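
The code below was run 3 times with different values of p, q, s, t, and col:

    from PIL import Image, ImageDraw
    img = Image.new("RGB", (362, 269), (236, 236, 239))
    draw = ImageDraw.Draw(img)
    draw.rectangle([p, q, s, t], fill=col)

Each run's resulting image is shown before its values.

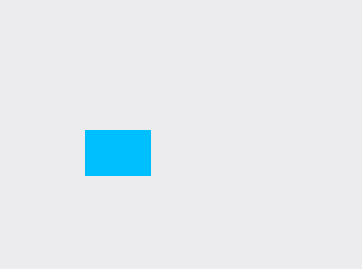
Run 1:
p = 85; q = 130; s = 150; t = 175; col = 'deepskyblue'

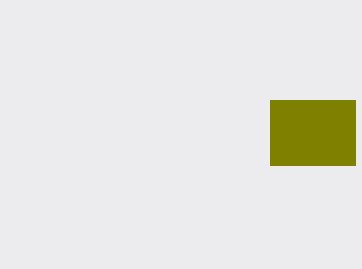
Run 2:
p = 270; q = 100; s = 355; t = 165; col = 'olive'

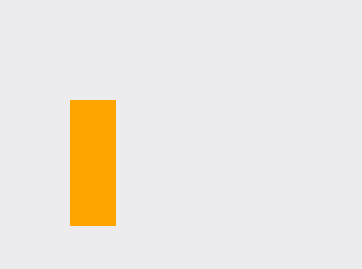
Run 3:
p = 70, q = 100, s = 115, t = 225, col = 'orange'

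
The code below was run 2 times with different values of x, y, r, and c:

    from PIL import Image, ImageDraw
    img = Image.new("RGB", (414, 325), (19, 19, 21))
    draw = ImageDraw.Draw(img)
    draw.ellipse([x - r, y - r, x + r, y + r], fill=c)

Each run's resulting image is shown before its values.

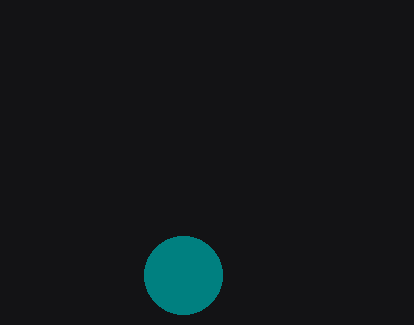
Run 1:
x = 183
y = 275
r = 39
c = 'teal'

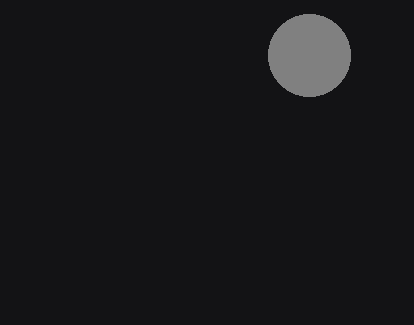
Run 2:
x = 309, y = 55, r = 41, c = 'gray'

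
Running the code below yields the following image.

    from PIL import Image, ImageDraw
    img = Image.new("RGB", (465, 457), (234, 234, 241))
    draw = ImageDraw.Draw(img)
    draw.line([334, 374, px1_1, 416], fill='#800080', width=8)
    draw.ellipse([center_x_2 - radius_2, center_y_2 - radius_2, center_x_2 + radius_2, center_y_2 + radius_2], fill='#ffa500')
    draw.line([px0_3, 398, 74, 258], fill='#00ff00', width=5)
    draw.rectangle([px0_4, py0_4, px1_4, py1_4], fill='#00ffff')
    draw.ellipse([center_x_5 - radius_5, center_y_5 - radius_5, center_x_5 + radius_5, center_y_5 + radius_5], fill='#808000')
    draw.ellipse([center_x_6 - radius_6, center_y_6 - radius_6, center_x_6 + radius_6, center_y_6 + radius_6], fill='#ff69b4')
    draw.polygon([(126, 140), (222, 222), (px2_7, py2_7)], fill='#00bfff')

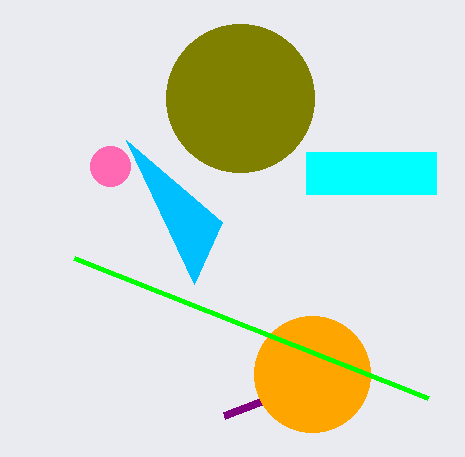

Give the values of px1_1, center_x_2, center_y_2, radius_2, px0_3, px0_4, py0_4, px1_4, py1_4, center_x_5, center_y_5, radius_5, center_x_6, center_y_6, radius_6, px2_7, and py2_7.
px1_1 = 224
center_x_2 = 312
center_y_2 = 374
radius_2 = 58
px0_3 = 428
px0_4 = 306
py0_4 = 152
px1_4 = 436
py1_4 = 194
center_x_5 = 240
center_y_5 = 98
radius_5 = 74
center_x_6 = 110
center_y_6 = 166
radius_6 = 20
px2_7 = 194
py2_7 = 284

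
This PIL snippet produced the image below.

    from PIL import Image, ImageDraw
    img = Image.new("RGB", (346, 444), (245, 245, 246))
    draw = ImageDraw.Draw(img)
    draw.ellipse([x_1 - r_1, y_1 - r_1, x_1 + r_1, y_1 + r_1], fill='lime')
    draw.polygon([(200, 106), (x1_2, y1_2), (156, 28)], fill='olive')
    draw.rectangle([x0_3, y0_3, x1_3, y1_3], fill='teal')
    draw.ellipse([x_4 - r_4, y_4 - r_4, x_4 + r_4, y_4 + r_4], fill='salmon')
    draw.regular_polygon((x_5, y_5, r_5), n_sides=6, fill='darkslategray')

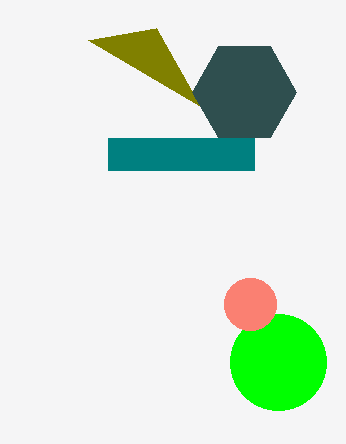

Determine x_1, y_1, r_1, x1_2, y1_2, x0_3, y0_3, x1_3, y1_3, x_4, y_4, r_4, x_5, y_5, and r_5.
x_1 = 278
y_1 = 362
r_1 = 48
x1_2 = 88
y1_2 = 40
x0_3 = 108
y0_3 = 138
x1_3 = 254
y1_3 = 170
x_4 = 250
y_4 = 304
r_4 = 26
x_5 = 244
y_5 = 92
r_5 = 52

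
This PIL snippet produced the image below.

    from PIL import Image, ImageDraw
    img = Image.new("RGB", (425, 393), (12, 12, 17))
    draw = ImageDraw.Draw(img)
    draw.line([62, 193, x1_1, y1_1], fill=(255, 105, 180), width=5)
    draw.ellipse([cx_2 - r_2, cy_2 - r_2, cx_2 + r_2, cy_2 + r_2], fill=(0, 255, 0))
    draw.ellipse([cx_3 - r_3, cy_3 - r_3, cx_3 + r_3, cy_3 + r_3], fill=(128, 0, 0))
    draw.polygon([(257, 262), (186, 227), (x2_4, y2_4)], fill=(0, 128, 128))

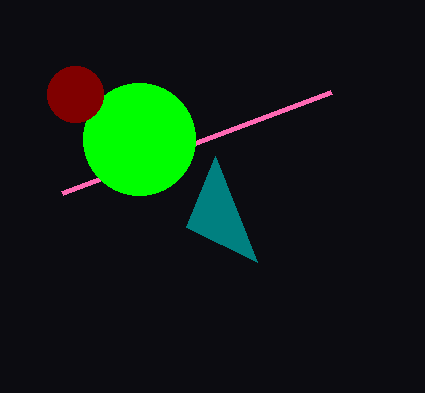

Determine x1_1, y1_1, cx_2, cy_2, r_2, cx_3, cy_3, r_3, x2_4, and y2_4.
x1_1 = 331; y1_1 = 92; cx_2 = 139; cy_2 = 139; r_2 = 56; cx_3 = 75; cy_3 = 94; r_3 = 28; x2_4 = 215; y2_4 = 156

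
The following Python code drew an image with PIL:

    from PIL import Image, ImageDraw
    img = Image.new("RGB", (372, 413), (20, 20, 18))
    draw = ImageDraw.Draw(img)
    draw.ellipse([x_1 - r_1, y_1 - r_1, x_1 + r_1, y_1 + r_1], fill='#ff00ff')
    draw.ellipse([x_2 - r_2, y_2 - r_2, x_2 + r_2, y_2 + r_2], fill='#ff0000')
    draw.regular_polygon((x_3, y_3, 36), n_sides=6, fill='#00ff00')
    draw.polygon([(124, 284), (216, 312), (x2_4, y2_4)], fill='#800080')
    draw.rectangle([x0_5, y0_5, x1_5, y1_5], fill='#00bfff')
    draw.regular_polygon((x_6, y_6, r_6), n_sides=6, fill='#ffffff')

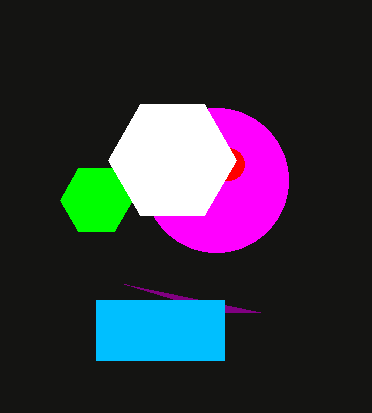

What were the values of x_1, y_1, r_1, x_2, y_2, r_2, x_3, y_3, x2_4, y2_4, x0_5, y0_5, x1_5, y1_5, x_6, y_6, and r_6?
x_1 = 216, y_1 = 180, r_1 = 72, x_2 = 228, y_2 = 164, r_2 = 16, x_3 = 96, y_3 = 200, x2_4 = 260, y2_4 = 312, x0_5 = 96, y0_5 = 300, x1_5 = 224, y1_5 = 360, x_6 = 172, y_6 = 160, r_6 = 64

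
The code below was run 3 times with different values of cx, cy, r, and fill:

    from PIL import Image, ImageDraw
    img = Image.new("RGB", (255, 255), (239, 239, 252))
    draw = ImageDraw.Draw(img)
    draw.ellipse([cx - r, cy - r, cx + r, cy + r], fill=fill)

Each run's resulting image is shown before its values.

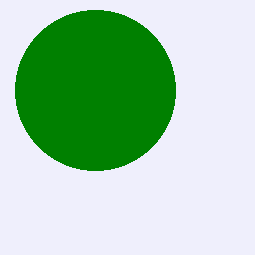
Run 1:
cx = 95; cy = 90; r = 80; fill = 'green'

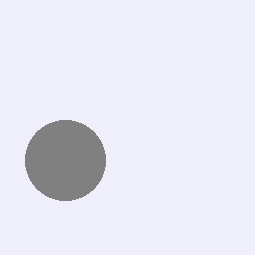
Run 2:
cx = 65, cy = 160, r = 40, fill = 'gray'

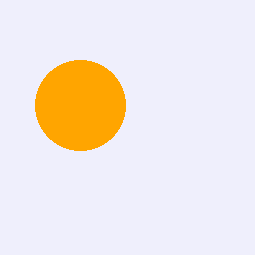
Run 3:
cx = 80
cy = 105
r = 45
fill = 'orange'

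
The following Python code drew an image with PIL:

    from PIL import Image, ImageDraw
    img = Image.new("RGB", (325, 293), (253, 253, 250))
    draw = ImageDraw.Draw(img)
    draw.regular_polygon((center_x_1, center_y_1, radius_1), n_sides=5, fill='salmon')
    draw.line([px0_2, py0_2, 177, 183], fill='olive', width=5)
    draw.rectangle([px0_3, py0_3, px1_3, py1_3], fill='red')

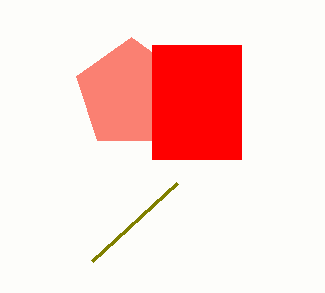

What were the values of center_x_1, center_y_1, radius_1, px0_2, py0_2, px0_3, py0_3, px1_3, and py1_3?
center_x_1 = 131, center_y_1 = 94, radius_1 = 57, px0_2 = 92, py0_2 = 261, px0_3 = 152, py0_3 = 45, px1_3 = 241, py1_3 = 159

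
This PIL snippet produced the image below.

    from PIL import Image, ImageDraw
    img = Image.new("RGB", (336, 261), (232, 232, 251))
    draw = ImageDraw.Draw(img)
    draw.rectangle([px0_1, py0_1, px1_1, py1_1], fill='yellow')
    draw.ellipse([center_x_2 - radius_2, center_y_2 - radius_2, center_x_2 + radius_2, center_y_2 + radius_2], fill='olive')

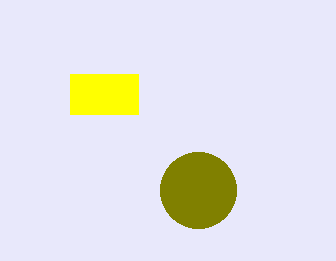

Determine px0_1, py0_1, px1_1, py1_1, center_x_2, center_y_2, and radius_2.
px0_1 = 70, py0_1 = 74, px1_1 = 138, py1_1 = 114, center_x_2 = 198, center_y_2 = 190, radius_2 = 38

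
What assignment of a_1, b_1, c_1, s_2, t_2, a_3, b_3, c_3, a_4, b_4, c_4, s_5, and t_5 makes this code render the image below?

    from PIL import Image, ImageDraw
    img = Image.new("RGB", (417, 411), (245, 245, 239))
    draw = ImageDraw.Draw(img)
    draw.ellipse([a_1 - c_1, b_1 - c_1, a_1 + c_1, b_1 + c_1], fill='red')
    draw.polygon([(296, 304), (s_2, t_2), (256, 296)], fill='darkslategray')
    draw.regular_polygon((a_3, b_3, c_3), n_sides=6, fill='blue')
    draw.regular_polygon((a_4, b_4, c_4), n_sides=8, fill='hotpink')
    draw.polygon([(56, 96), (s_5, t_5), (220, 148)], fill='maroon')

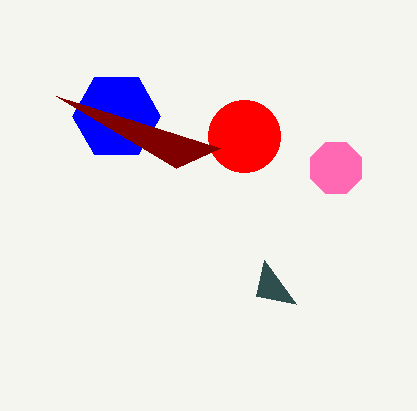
a_1 = 244
b_1 = 136
c_1 = 36
s_2 = 264
t_2 = 260
a_3 = 116
b_3 = 116
c_3 = 44
a_4 = 336
b_4 = 168
c_4 = 28
s_5 = 176
t_5 = 168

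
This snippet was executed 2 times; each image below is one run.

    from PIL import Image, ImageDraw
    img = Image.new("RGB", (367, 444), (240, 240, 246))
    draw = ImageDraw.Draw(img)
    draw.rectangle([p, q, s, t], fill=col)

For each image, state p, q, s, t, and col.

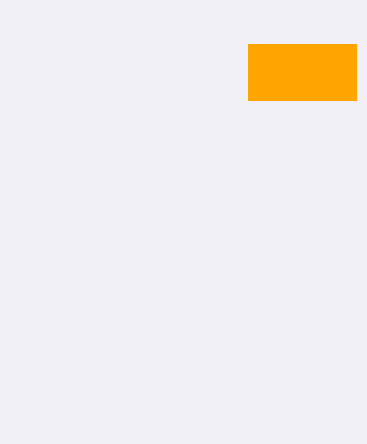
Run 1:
p = 248
q = 44
s = 356
t = 100
col = 'orange'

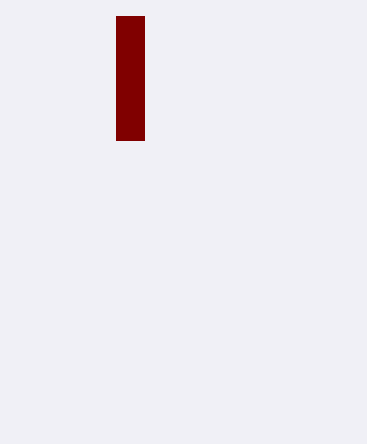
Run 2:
p = 116, q = 16, s = 144, t = 140, col = 'maroon'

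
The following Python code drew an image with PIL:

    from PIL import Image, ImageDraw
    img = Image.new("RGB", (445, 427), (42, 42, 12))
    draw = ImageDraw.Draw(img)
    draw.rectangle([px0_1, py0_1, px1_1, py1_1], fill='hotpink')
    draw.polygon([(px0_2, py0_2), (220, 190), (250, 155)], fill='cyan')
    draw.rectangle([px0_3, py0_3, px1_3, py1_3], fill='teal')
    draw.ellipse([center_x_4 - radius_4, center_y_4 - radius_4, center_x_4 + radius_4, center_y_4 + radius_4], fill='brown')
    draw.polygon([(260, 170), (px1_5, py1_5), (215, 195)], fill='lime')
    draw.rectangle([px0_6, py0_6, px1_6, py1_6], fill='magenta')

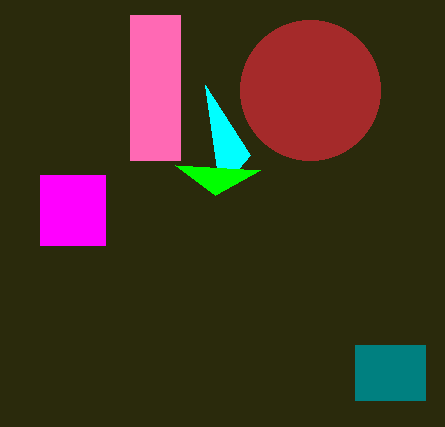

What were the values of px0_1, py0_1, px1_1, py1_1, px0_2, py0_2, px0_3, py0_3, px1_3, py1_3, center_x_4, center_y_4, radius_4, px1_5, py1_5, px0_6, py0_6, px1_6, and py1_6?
px0_1 = 130
py0_1 = 15
px1_1 = 180
py1_1 = 160
px0_2 = 205
py0_2 = 85
px0_3 = 355
py0_3 = 345
px1_3 = 425
py1_3 = 400
center_x_4 = 310
center_y_4 = 90
radius_4 = 70
px1_5 = 175
py1_5 = 165
px0_6 = 40
py0_6 = 175
px1_6 = 105
py1_6 = 245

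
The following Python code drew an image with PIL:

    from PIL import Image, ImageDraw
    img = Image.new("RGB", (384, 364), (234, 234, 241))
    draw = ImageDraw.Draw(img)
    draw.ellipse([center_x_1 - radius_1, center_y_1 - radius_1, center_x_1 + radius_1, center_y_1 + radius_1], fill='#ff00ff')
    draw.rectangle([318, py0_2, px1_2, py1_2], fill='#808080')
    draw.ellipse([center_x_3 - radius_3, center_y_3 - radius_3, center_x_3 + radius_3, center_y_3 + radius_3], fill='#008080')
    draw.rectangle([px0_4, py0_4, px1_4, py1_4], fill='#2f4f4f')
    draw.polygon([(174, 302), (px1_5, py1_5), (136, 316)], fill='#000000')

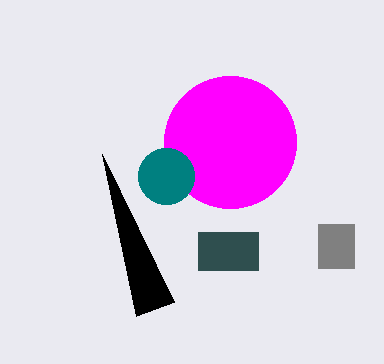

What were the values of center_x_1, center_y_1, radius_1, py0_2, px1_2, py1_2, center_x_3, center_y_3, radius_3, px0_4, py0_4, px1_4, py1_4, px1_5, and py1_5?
center_x_1 = 230
center_y_1 = 142
radius_1 = 66
py0_2 = 224
px1_2 = 354
py1_2 = 268
center_x_3 = 166
center_y_3 = 176
radius_3 = 28
px0_4 = 198
py0_4 = 232
px1_4 = 258
py1_4 = 270
px1_5 = 102
py1_5 = 154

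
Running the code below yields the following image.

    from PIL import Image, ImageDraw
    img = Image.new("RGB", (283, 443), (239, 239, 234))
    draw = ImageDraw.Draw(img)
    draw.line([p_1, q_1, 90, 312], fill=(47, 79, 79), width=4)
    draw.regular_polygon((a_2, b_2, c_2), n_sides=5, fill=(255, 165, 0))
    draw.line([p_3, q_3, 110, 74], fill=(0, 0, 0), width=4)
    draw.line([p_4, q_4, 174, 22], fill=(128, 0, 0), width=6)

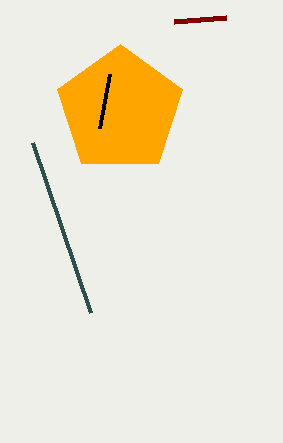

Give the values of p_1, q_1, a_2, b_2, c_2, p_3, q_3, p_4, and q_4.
p_1 = 32; q_1 = 142; a_2 = 120; b_2 = 110; c_2 = 66; p_3 = 100; q_3 = 128; p_4 = 226; q_4 = 18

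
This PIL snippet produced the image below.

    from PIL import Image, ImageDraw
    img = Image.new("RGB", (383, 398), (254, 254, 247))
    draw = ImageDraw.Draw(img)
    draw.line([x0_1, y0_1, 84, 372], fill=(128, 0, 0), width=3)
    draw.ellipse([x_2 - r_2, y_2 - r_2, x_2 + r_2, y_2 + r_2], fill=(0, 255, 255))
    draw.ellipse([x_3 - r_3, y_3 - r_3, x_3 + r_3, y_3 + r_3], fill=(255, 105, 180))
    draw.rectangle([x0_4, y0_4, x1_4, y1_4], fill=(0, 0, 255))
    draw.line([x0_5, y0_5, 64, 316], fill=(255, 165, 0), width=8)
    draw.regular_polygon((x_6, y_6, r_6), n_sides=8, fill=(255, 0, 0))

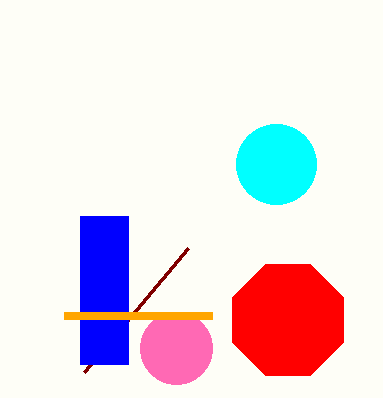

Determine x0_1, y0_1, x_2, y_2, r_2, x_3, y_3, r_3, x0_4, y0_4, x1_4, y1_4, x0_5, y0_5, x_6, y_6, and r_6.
x0_1 = 188; y0_1 = 248; x_2 = 276; y_2 = 164; r_2 = 40; x_3 = 176; y_3 = 348; r_3 = 36; x0_4 = 80; y0_4 = 216; x1_4 = 128; y1_4 = 364; x0_5 = 212; y0_5 = 316; x_6 = 288; y_6 = 320; r_6 = 60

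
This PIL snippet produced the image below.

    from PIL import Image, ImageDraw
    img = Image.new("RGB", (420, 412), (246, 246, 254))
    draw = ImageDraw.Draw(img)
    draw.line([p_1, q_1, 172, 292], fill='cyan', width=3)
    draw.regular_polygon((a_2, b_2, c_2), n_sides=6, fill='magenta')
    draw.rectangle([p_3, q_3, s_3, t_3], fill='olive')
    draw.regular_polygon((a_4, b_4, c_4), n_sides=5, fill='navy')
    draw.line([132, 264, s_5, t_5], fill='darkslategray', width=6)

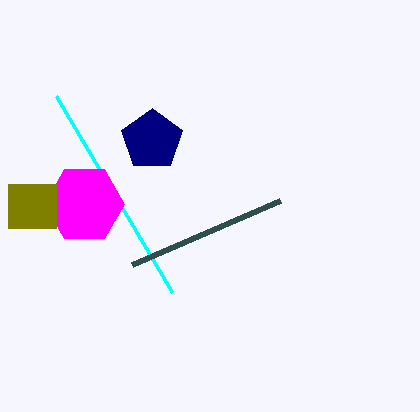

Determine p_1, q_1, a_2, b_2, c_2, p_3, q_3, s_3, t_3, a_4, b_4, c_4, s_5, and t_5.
p_1 = 56, q_1 = 96, a_2 = 84, b_2 = 204, c_2 = 40, p_3 = 8, q_3 = 184, s_3 = 56, t_3 = 228, a_4 = 152, b_4 = 140, c_4 = 32, s_5 = 280, t_5 = 200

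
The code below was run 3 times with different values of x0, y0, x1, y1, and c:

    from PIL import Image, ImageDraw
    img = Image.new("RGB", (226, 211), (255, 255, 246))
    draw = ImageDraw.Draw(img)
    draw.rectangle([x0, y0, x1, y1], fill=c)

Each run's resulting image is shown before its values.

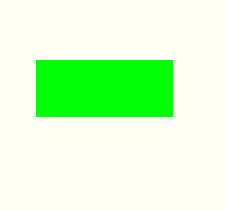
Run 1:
x0 = 36
y0 = 60
x1 = 172
y1 = 116
c = 'lime'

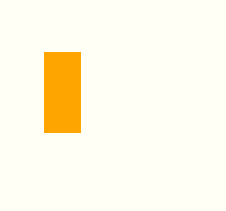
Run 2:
x0 = 44
y0 = 52
x1 = 80
y1 = 132
c = 'orange'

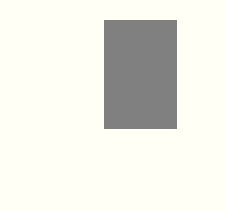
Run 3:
x0 = 104; y0 = 20; x1 = 176; y1 = 128; c = 'gray'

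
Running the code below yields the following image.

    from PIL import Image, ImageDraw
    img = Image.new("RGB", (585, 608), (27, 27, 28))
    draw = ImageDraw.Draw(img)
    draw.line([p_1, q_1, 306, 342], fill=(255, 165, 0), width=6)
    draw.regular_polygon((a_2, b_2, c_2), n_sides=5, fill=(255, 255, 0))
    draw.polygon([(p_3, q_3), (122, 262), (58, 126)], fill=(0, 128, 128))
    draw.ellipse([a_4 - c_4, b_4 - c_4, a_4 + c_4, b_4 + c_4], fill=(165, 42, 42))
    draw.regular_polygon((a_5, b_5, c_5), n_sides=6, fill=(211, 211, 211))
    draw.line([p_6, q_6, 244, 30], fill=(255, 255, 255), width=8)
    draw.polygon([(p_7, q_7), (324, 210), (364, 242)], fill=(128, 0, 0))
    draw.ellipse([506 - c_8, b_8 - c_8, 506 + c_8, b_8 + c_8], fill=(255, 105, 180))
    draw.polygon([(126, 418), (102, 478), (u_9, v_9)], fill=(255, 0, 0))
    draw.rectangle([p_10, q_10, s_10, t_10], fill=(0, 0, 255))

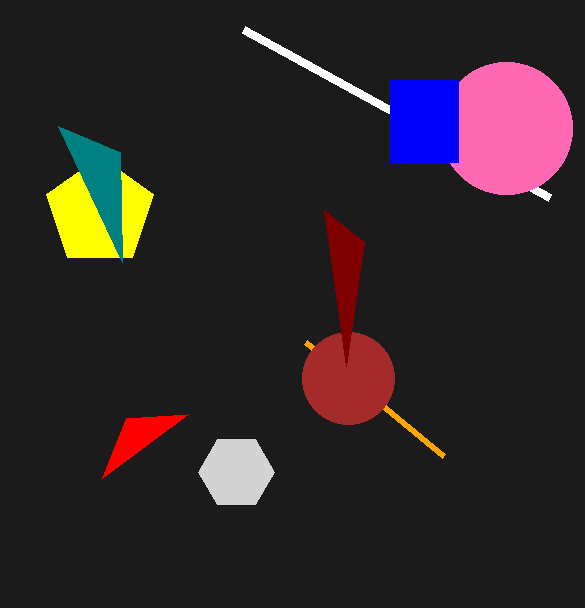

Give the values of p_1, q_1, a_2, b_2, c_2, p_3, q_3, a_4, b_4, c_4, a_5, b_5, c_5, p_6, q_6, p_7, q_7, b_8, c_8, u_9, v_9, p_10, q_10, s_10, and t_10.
p_1 = 444; q_1 = 456; a_2 = 100; b_2 = 212; c_2 = 56; p_3 = 120; q_3 = 152; a_4 = 348; b_4 = 378; c_4 = 46; a_5 = 236; b_5 = 472; c_5 = 38; p_6 = 550; q_6 = 198; p_7 = 346; q_7 = 366; b_8 = 128; c_8 = 66; u_9 = 188; v_9 = 414; p_10 = 390; q_10 = 80; s_10 = 458; t_10 = 162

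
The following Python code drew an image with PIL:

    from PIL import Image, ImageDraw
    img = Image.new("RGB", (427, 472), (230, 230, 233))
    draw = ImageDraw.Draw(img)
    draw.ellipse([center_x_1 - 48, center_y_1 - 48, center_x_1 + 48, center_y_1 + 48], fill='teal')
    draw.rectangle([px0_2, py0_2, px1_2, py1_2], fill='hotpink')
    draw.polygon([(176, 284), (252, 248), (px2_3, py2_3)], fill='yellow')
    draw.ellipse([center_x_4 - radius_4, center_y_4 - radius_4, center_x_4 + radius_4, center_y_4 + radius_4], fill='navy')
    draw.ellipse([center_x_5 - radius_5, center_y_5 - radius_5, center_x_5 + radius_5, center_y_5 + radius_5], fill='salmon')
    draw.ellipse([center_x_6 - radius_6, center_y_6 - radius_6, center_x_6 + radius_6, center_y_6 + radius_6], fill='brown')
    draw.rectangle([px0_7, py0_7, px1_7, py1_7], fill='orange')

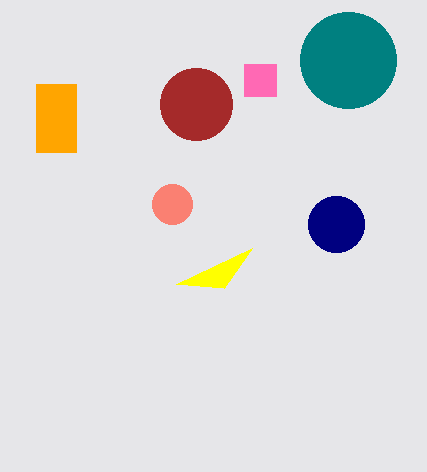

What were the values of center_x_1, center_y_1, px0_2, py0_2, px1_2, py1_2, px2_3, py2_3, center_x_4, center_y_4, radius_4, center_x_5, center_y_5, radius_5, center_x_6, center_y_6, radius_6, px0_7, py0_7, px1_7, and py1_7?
center_x_1 = 348, center_y_1 = 60, px0_2 = 244, py0_2 = 64, px1_2 = 276, py1_2 = 96, px2_3 = 224, py2_3 = 288, center_x_4 = 336, center_y_4 = 224, radius_4 = 28, center_x_5 = 172, center_y_5 = 204, radius_5 = 20, center_x_6 = 196, center_y_6 = 104, radius_6 = 36, px0_7 = 36, py0_7 = 84, px1_7 = 76, py1_7 = 152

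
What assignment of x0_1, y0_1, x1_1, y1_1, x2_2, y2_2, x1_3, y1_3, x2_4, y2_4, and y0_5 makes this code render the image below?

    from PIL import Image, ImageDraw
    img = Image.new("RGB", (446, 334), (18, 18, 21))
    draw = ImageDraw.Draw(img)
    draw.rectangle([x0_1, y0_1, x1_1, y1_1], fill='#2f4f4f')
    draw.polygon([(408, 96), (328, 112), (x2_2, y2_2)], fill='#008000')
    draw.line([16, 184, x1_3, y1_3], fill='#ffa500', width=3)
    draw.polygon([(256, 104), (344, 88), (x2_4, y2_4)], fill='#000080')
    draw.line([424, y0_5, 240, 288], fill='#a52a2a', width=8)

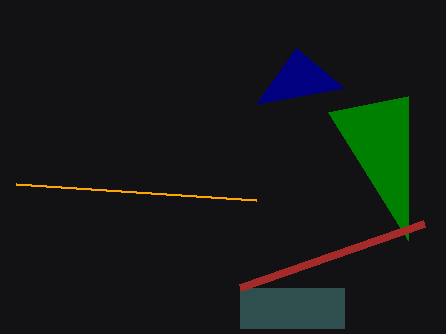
x0_1 = 240, y0_1 = 288, x1_1 = 344, y1_1 = 328, x2_2 = 408, y2_2 = 240, x1_3 = 256, y1_3 = 200, x2_4 = 296, y2_4 = 48, y0_5 = 224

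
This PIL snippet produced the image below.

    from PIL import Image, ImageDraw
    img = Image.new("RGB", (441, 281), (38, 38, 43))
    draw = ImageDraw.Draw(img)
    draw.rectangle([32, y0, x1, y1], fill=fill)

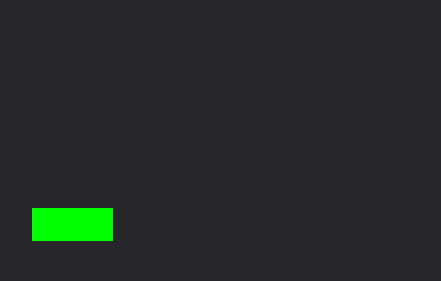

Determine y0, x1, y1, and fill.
y0 = 208; x1 = 112; y1 = 240; fill = 'lime'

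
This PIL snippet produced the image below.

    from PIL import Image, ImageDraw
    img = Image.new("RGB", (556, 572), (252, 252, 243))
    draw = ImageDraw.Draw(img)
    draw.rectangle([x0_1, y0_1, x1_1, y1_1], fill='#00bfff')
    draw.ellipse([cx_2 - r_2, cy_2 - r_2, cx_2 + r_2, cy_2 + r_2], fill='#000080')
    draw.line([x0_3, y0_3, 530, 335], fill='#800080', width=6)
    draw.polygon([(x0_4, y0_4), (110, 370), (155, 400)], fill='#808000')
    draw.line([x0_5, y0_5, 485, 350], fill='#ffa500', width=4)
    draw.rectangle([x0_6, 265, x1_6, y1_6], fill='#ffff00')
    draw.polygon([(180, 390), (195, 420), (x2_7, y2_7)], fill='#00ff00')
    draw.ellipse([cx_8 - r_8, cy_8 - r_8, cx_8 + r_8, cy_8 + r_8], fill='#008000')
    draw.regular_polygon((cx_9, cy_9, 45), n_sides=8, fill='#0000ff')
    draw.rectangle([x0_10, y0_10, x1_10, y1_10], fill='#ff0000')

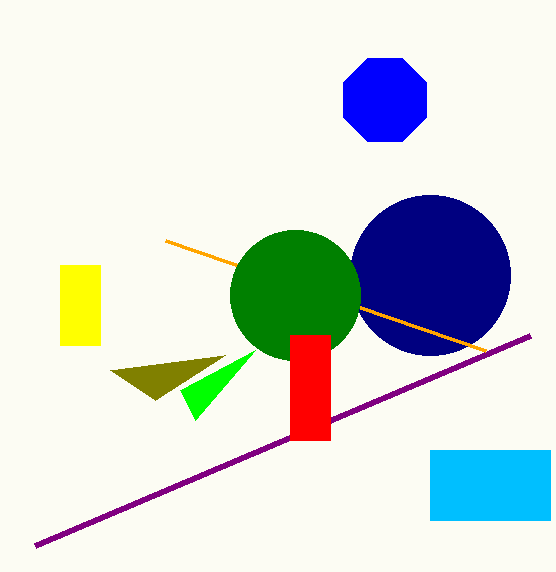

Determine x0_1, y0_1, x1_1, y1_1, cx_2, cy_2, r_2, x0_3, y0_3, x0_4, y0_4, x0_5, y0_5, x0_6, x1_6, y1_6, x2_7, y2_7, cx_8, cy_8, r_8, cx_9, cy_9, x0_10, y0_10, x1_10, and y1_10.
x0_1 = 430; y0_1 = 450; x1_1 = 550; y1_1 = 520; cx_2 = 430; cy_2 = 275; r_2 = 80; x0_3 = 35; y0_3 = 545; x0_4 = 225; y0_4 = 355; x0_5 = 165; y0_5 = 240; x0_6 = 60; x1_6 = 100; y1_6 = 345; x2_7 = 255; y2_7 = 350; cx_8 = 295; cy_8 = 295; r_8 = 65; cx_9 = 385; cy_9 = 100; x0_10 = 290; y0_10 = 335; x1_10 = 330; y1_10 = 440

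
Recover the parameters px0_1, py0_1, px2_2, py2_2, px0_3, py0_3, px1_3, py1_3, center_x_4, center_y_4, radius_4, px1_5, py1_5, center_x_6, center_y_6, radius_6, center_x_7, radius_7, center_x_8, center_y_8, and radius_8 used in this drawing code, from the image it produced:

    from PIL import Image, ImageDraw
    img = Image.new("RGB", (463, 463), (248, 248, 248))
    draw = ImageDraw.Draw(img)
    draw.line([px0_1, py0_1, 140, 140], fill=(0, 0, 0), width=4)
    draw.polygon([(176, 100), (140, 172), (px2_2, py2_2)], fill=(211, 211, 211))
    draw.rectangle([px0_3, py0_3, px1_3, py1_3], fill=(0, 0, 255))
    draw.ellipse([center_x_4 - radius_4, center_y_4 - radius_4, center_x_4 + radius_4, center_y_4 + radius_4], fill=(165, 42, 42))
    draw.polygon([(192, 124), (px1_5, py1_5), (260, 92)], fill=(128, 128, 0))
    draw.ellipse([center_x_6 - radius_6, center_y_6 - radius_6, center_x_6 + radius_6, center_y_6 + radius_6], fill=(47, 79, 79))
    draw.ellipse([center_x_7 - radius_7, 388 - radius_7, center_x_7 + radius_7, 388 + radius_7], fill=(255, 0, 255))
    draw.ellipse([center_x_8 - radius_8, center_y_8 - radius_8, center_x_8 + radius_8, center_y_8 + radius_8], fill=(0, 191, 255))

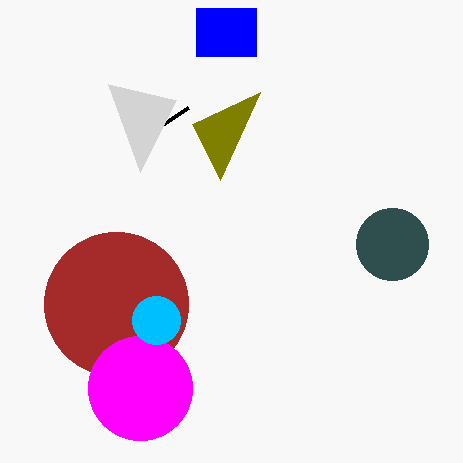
px0_1 = 188; py0_1 = 108; px2_2 = 108; py2_2 = 84; px0_3 = 196; py0_3 = 8; px1_3 = 256; py1_3 = 56; center_x_4 = 116; center_y_4 = 304; radius_4 = 72; px1_5 = 220; py1_5 = 180; center_x_6 = 392; center_y_6 = 244; radius_6 = 36; center_x_7 = 140; radius_7 = 52; center_x_8 = 156; center_y_8 = 320; radius_8 = 24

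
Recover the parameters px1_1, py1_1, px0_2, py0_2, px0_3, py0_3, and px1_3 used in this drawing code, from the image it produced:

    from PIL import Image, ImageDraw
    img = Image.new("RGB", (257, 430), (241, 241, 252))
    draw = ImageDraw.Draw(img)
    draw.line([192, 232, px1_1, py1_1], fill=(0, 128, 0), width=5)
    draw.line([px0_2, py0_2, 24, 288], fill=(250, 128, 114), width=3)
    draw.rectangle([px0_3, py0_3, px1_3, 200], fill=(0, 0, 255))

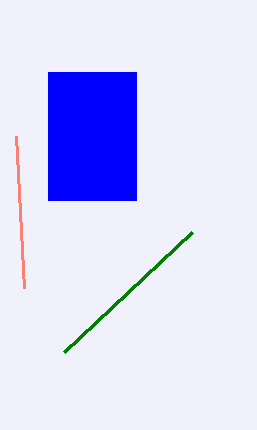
px1_1 = 64, py1_1 = 352, px0_2 = 16, py0_2 = 136, px0_3 = 48, py0_3 = 72, px1_3 = 136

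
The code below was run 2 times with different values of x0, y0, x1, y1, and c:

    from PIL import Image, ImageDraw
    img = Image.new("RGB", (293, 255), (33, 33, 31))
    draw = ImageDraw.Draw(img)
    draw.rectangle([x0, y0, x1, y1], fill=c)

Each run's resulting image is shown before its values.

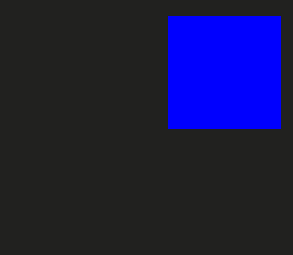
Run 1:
x0 = 168, y0 = 16, x1 = 280, y1 = 128, c = 'blue'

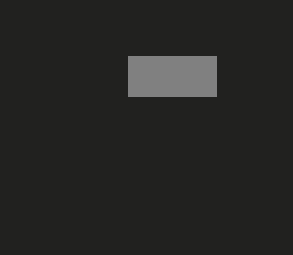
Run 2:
x0 = 128
y0 = 56
x1 = 216
y1 = 96
c = 'gray'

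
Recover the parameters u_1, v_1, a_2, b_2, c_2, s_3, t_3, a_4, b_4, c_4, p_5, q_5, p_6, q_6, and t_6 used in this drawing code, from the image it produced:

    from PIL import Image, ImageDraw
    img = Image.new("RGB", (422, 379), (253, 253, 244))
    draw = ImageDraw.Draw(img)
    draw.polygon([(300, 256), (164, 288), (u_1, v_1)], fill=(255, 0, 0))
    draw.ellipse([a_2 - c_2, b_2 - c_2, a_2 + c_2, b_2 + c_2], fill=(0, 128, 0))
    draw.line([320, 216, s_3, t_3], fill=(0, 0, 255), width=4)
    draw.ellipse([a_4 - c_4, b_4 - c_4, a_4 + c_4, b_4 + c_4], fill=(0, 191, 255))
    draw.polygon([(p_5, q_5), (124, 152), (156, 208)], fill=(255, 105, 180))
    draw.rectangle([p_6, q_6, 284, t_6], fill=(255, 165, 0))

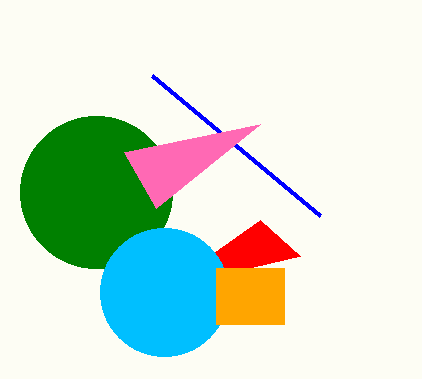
u_1 = 260
v_1 = 220
a_2 = 96
b_2 = 192
c_2 = 76
s_3 = 152
t_3 = 76
a_4 = 164
b_4 = 292
c_4 = 64
p_5 = 260
q_5 = 124
p_6 = 216
q_6 = 268
t_6 = 324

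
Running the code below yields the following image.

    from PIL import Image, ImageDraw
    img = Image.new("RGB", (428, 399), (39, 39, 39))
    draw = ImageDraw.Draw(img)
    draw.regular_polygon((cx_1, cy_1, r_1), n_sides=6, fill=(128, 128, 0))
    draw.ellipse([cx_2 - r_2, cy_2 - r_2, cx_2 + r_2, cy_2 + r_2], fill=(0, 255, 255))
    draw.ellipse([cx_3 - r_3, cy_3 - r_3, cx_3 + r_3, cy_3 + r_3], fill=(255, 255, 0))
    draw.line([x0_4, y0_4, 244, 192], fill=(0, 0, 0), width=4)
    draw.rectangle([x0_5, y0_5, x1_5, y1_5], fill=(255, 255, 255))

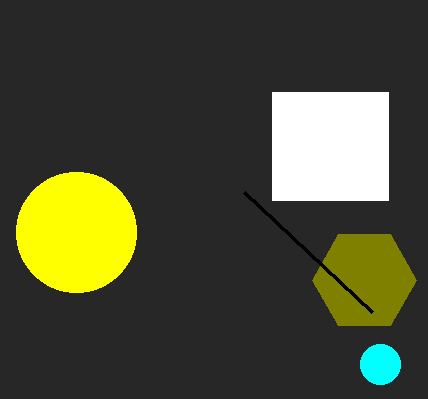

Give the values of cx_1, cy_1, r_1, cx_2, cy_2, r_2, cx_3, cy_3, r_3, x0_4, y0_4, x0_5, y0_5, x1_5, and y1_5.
cx_1 = 364
cy_1 = 280
r_1 = 52
cx_2 = 380
cy_2 = 364
r_2 = 20
cx_3 = 76
cy_3 = 232
r_3 = 60
x0_4 = 372
y0_4 = 312
x0_5 = 272
y0_5 = 92
x1_5 = 388
y1_5 = 200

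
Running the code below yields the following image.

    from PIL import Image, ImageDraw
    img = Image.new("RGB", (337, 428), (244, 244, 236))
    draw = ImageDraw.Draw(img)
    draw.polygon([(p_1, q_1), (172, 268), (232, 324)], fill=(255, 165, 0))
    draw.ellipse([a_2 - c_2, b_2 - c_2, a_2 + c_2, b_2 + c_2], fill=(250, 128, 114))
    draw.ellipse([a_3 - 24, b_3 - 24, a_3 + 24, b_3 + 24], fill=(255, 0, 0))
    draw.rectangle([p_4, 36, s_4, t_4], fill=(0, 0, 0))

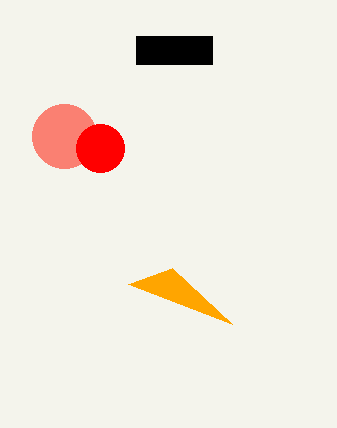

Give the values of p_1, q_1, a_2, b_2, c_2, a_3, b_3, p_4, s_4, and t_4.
p_1 = 128, q_1 = 284, a_2 = 64, b_2 = 136, c_2 = 32, a_3 = 100, b_3 = 148, p_4 = 136, s_4 = 212, t_4 = 64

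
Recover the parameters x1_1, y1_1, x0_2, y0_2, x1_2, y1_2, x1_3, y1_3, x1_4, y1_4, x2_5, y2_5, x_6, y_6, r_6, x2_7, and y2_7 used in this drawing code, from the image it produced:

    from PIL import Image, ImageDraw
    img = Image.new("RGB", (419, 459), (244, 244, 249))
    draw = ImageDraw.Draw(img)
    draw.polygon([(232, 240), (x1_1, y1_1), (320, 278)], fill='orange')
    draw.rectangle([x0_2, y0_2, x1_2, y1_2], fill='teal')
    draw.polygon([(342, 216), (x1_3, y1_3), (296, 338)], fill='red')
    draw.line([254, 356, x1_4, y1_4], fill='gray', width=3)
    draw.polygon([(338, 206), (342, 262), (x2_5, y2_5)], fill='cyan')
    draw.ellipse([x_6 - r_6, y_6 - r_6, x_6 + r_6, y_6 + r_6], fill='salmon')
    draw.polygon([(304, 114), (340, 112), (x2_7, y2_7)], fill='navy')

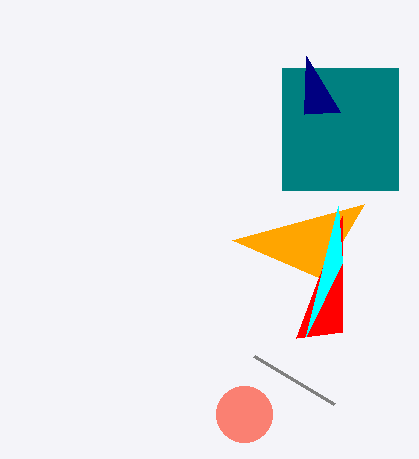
x1_1 = 364; y1_1 = 204; x0_2 = 282; y0_2 = 68; x1_2 = 398; y1_2 = 190; x1_3 = 342; y1_3 = 332; x1_4 = 334; y1_4 = 404; x2_5 = 306; y2_5 = 336; x_6 = 244; y_6 = 414; r_6 = 28; x2_7 = 306; y2_7 = 56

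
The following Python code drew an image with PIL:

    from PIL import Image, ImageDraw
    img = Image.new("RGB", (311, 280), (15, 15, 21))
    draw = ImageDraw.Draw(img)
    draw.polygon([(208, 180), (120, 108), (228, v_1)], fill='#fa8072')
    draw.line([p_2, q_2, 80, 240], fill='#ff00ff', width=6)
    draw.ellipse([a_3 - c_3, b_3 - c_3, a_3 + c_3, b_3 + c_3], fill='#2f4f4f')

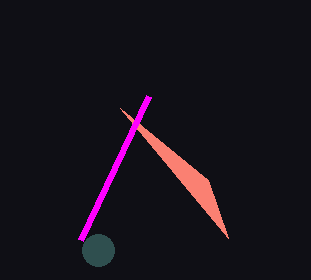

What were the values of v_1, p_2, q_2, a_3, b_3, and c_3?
v_1 = 238, p_2 = 148, q_2 = 96, a_3 = 98, b_3 = 250, c_3 = 16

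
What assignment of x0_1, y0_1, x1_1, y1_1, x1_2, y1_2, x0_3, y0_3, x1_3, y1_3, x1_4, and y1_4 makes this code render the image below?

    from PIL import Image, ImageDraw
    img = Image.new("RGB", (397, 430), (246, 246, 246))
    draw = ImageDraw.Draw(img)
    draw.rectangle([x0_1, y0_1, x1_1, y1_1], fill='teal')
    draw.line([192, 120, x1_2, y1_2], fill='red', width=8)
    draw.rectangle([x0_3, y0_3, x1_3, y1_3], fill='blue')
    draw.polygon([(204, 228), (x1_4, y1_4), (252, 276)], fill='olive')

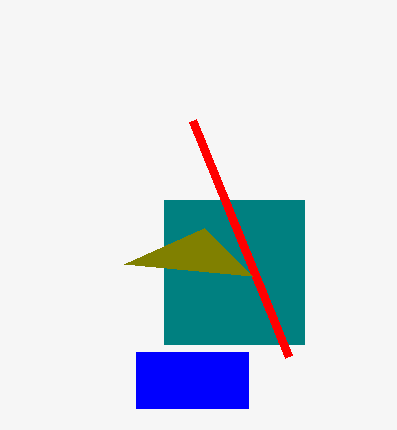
x0_1 = 164
y0_1 = 200
x1_1 = 304
y1_1 = 344
x1_2 = 288
y1_2 = 356
x0_3 = 136
y0_3 = 352
x1_3 = 248
y1_3 = 408
x1_4 = 124
y1_4 = 264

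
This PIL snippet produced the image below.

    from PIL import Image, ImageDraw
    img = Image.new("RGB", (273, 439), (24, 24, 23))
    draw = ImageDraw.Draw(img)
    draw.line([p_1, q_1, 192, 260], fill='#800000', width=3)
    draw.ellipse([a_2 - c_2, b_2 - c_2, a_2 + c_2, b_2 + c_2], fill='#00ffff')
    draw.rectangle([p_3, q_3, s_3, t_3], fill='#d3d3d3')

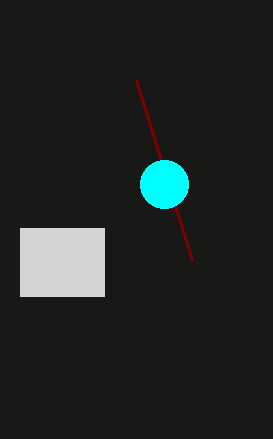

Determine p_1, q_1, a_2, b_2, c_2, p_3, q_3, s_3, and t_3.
p_1 = 136, q_1 = 80, a_2 = 164, b_2 = 184, c_2 = 24, p_3 = 20, q_3 = 228, s_3 = 104, t_3 = 296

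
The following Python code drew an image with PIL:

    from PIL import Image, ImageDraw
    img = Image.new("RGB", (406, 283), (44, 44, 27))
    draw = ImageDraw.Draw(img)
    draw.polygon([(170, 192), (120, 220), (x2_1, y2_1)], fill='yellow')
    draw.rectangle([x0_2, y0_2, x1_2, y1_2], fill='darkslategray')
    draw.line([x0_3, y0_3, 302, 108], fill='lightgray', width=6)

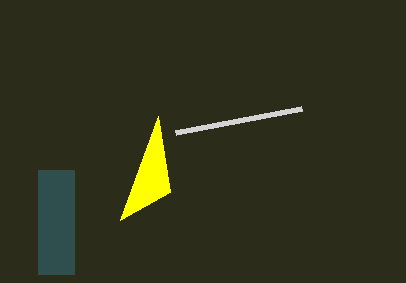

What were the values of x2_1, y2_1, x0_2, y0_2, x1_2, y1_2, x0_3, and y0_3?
x2_1 = 158
y2_1 = 116
x0_2 = 38
y0_2 = 170
x1_2 = 74
y1_2 = 274
x0_3 = 176
y0_3 = 132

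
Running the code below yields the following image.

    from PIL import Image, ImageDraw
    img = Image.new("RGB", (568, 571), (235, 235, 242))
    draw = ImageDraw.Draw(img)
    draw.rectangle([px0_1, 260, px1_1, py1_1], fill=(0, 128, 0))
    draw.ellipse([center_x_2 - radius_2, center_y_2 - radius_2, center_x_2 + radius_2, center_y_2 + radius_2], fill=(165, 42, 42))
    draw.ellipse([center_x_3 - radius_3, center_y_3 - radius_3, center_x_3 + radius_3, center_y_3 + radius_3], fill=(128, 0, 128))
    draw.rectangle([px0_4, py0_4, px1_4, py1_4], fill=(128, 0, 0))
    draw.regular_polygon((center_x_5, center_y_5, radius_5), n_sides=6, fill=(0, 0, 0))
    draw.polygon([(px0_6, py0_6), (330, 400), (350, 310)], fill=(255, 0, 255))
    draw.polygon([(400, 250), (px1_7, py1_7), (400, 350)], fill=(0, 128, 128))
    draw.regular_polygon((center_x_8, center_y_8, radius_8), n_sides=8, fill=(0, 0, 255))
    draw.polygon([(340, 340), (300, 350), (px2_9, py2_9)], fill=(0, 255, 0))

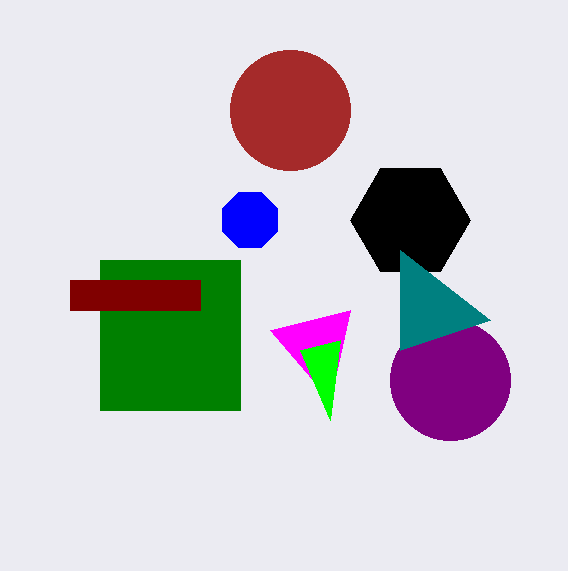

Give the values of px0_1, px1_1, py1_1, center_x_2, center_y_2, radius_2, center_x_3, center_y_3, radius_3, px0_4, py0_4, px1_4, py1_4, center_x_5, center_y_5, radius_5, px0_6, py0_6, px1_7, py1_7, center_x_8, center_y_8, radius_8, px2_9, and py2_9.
px0_1 = 100, px1_1 = 240, py1_1 = 410, center_x_2 = 290, center_y_2 = 110, radius_2 = 60, center_x_3 = 450, center_y_3 = 380, radius_3 = 60, px0_4 = 70, py0_4 = 280, px1_4 = 200, py1_4 = 310, center_x_5 = 410, center_y_5 = 220, radius_5 = 60, px0_6 = 270, py0_6 = 330, px1_7 = 490, py1_7 = 320, center_x_8 = 250, center_y_8 = 220, radius_8 = 30, px2_9 = 330, py2_9 = 420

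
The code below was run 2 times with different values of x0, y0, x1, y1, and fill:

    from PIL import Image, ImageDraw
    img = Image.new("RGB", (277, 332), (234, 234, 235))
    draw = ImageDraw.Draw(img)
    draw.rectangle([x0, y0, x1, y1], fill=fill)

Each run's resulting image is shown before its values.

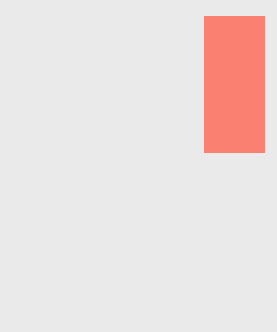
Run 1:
x0 = 204, y0 = 16, x1 = 264, y1 = 152, fill = 'salmon'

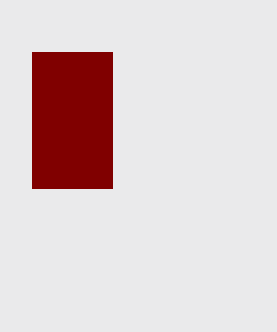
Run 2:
x0 = 32; y0 = 52; x1 = 112; y1 = 188; fill = 'maroon'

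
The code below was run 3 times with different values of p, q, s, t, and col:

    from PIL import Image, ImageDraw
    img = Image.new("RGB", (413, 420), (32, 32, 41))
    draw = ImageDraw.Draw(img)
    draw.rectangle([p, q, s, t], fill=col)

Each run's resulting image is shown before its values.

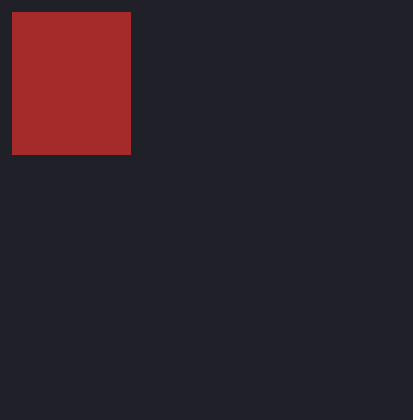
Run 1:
p = 12
q = 12
s = 130
t = 154
col = 'brown'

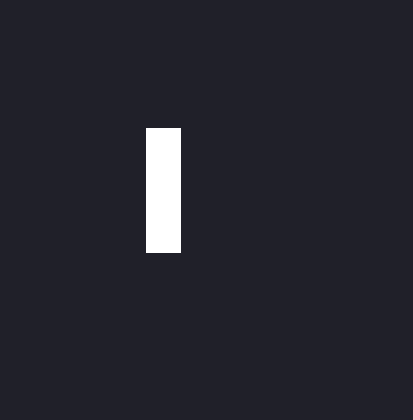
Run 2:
p = 146, q = 128, s = 180, t = 252, col = 'white'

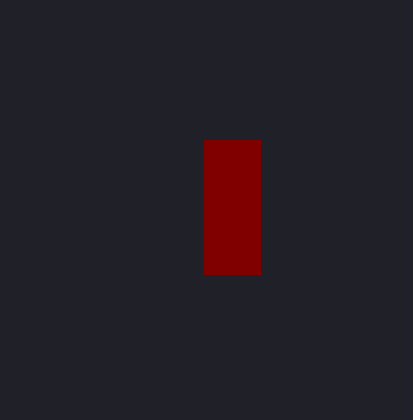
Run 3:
p = 204; q = 140; s = 260; t = 274; col = 'maroon'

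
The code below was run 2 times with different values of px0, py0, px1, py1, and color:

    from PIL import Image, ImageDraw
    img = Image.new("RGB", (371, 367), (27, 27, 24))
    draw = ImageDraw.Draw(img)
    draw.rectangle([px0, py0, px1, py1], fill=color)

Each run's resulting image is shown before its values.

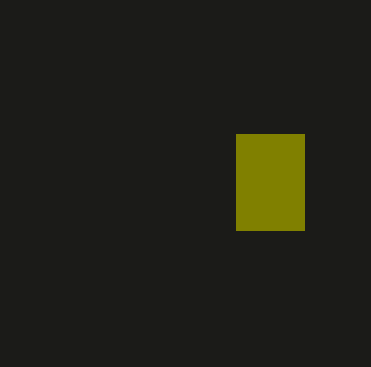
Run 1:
px0 = 236; py0 = 134; px1 = 304; py1 = 230; color = 'olive'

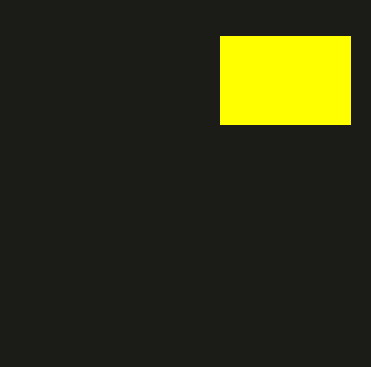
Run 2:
px0 = 220
py0 = 36
px1 = 350
py1 = 124
color = 'yellow'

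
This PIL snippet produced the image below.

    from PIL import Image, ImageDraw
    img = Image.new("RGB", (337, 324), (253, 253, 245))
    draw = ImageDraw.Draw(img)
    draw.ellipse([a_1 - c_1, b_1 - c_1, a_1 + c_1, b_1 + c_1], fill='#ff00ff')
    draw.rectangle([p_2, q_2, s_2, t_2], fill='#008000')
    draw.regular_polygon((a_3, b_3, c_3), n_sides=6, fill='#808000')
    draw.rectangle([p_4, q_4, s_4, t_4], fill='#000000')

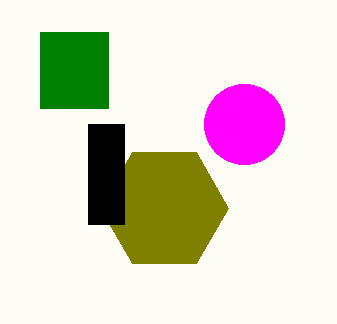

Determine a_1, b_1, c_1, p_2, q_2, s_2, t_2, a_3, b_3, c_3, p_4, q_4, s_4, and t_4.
a_1 = 244, b_1 = 124, c_1 = 40, p_2 = 40, q_2 = 32, s_2 = 108, t_2 = 108, a_3 = 164, b_3 = 208, c_3 = 64, p_4 = 88, q_4 = 124, s_4 = 124, t_4 = 224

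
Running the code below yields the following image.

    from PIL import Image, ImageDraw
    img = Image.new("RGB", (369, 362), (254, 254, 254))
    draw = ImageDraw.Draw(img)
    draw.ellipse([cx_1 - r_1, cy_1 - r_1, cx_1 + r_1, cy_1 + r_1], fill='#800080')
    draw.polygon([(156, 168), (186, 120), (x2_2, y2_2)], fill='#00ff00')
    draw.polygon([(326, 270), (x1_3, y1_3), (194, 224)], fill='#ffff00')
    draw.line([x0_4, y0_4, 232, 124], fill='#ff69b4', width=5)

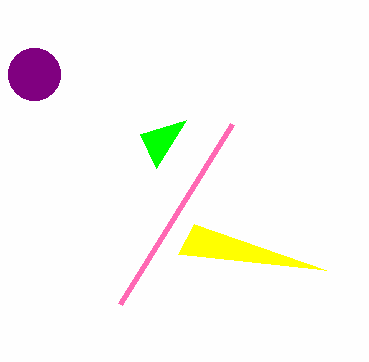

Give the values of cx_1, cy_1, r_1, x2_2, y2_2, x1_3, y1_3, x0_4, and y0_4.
cx_1 = 34
cy_1 = 74
r_1 = 26
x2_2 = 140
y2_2 = 134
x1_3 = 178
y1_3 = 254
x0_4 = 120
y0_4 = 304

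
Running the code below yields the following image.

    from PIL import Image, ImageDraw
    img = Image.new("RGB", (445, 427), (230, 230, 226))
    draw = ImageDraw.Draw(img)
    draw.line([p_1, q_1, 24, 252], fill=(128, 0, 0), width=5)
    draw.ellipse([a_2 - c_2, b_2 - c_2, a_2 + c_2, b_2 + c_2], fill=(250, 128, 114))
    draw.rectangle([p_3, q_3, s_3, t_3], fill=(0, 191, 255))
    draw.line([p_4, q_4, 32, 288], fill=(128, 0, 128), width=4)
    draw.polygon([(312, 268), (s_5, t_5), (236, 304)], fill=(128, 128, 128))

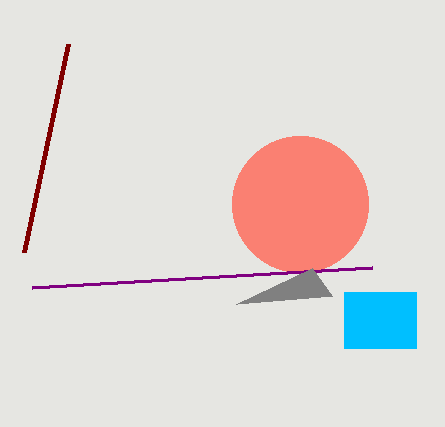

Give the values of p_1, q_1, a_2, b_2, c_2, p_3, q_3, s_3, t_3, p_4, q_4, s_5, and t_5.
p_1 = 68, q_1 = 44, a_2 = 300, b_2 = 204, c_2 = 68, p_3 = 344, q_3 = 292, s_3 = 416, t_3 = 348, p_4 = 372, q_4 = 268, s_5 = 332, t_5 = 296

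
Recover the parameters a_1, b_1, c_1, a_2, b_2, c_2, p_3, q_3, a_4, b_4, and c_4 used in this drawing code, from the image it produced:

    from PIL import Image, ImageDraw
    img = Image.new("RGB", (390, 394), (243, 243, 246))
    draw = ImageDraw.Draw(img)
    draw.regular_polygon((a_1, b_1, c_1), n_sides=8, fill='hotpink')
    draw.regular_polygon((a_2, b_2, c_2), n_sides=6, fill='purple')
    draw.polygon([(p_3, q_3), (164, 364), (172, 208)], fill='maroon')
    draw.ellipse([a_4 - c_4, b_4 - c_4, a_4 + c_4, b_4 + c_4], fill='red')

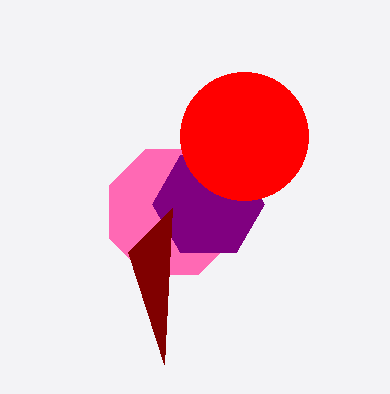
a_1 = 172
b_1 = 212
c_1 = 68
a_2 = 208
b_2 = 204
c_2 = 56
p_3 = 128
q_3 = 252
a_4 = 244
b_4 = 136
c_4 = 64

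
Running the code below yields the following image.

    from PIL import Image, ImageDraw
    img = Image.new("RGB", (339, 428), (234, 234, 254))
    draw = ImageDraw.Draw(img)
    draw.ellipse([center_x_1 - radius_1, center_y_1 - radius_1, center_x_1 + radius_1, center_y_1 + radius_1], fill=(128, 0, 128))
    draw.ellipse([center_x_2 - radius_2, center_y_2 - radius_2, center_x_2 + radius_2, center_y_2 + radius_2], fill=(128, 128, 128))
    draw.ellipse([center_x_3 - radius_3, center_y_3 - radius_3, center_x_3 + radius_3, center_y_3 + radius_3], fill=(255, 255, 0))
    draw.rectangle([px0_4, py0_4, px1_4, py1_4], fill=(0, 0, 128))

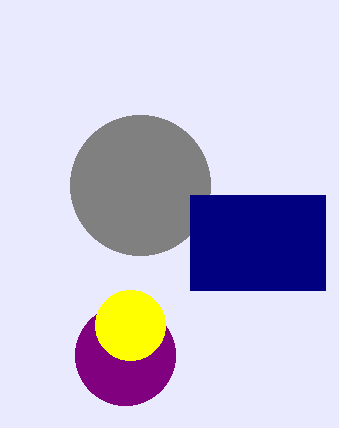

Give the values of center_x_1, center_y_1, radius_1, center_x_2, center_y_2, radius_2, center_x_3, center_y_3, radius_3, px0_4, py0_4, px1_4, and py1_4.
center_x_1 = 125
center_y_1 = 355
radius_1 = 50
center_x_2 = 140
center_y_2 = 185
radius_2 = 70
center_x_3 = 130
center_y_3 = 325
radius_3 = 35
px0_4 = 190
py0_4 = 195
px1_4 = 325
py1_4 = 290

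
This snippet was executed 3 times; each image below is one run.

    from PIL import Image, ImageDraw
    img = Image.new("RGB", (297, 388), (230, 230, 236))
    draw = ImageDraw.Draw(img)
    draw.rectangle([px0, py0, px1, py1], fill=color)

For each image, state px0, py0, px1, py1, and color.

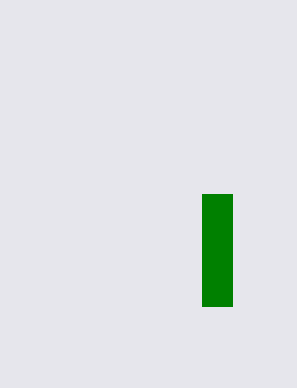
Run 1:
px0 = 202
py0 = 194
px1 = 232
py1 = 306
color = 'green'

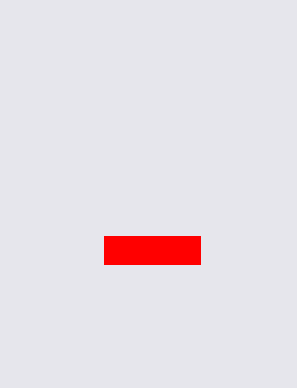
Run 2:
px0 = 104; py0 = 236; px1 = 200; py1 = 264; color = 'red'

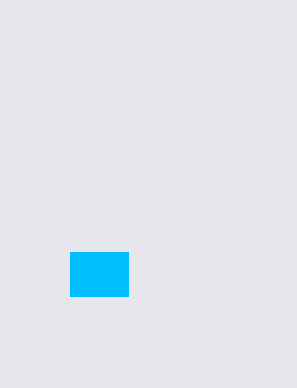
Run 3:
px0 = 70; py0 = 252; px1 = 128; py1 = 296; color = 'deepskyblue'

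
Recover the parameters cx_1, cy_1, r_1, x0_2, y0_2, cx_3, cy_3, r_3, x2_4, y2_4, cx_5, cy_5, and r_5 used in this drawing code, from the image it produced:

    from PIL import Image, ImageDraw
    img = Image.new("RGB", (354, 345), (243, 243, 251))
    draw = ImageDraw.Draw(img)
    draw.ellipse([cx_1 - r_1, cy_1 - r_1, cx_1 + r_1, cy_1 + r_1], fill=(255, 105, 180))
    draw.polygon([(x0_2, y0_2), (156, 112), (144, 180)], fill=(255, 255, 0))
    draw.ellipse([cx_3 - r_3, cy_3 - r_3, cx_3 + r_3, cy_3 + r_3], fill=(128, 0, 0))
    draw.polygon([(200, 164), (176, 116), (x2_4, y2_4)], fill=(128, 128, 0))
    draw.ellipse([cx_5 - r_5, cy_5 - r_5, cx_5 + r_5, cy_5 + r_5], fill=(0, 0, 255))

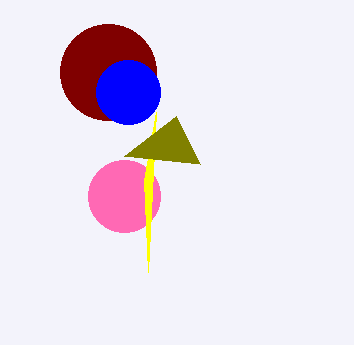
cx_1 = 124; cy_1 = 196; r_1 = 36; x0_2 = 148; y0_2 = 272; cx_3 = 108; cy_3 = 72; r_3 = 48; x2_4 = 124; y2_4 = 156; cx_5 = 128; cy_5 = 92; r_5 = 32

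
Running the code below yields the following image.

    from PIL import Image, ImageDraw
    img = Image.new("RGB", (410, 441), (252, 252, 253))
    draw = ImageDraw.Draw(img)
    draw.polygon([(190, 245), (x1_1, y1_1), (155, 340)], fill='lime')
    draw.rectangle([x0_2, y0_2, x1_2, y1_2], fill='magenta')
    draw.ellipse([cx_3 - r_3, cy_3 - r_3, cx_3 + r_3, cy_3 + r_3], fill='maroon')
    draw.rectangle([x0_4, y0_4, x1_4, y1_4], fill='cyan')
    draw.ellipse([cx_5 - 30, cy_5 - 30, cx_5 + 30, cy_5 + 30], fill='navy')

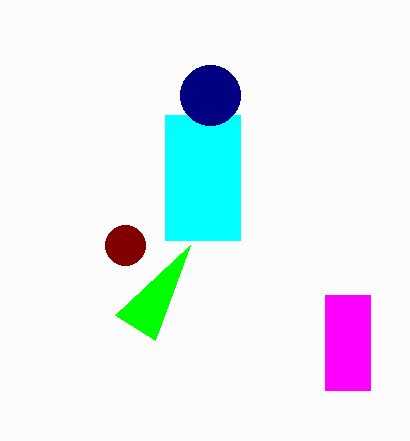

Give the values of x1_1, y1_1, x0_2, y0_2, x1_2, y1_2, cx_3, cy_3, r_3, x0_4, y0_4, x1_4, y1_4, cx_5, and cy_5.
x1_1 = 115
y1_1 = 315
x0_2 = 325
y0_2 = 295
x1_2 = 370
y1_2 = 390
cx_3 = 125
cy_3 = 245
r_3 = 20
x0_4 = 165
y0_4 = 115
x1_4 = 240
y1_4 = 240
cx_5 = 210
cy_5 = 95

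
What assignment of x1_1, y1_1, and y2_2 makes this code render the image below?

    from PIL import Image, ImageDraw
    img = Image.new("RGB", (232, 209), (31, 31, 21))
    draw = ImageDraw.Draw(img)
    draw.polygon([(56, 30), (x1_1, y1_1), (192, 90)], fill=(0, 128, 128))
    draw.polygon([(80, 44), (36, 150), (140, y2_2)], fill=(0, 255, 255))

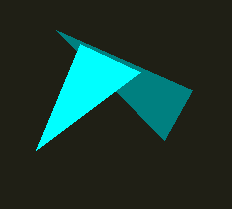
x1_1 = 164
y1_1 = 140
y2_2 = 72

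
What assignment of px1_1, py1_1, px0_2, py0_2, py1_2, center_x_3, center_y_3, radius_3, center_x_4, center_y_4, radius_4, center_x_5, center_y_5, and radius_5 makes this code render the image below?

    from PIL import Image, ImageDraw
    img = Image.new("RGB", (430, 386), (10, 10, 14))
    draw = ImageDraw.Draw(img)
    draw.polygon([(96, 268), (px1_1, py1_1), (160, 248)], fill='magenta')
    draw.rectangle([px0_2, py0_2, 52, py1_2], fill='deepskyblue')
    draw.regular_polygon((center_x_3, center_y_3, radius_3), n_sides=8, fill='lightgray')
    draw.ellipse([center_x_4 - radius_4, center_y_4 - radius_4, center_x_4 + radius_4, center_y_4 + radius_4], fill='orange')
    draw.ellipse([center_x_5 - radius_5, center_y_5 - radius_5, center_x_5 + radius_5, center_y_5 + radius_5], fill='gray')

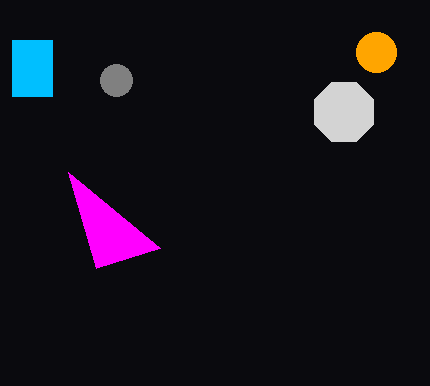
px1_1 = 68
py1_1 = 172
px0_2 = 12
py0_2 = 40
py1_2 = 96
center_x_3 = 344
center_y_3 = 112
radius_3 = 32
center_x_4 = 376
center_y_4 = 52
radius_4 = 20
center_x_5 = 116
center_y_5 = 80
radius_5 = 16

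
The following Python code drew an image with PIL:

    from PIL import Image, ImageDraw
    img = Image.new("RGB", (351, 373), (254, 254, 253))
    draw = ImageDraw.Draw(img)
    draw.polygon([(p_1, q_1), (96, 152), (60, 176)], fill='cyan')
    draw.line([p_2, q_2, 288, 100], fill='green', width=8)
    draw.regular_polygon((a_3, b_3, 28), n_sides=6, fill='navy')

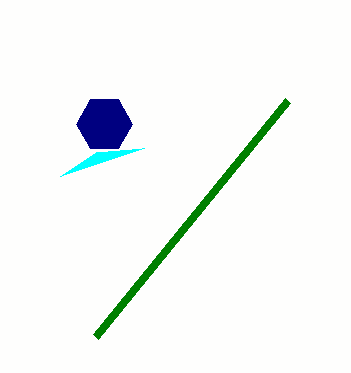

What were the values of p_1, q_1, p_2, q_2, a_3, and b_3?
p_1 = 144
q_1 = 148
p_2 = 96
q_2 = 336
a_3 = 104
b_3 = 124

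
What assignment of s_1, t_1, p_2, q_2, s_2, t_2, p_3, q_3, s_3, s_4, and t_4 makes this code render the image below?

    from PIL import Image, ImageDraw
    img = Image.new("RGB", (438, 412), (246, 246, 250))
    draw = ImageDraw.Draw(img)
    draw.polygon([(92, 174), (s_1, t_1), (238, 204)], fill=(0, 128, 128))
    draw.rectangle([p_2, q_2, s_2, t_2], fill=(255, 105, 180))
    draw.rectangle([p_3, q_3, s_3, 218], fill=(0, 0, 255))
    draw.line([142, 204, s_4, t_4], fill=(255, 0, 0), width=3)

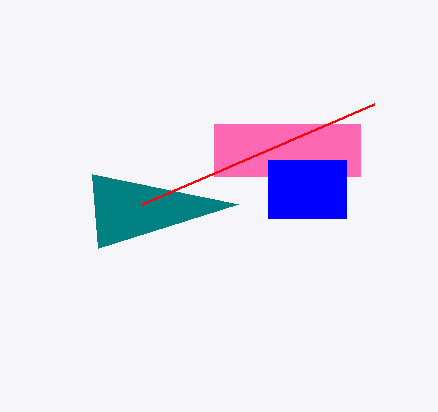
s_1 = 98; t_1 = 248; p_2 = 214; q_2 = 124; s_2 = 360; t_2 = 176; p_3 = 268; q_3 = 160; s_3 = 346; s_4 = 374; t_4 = 104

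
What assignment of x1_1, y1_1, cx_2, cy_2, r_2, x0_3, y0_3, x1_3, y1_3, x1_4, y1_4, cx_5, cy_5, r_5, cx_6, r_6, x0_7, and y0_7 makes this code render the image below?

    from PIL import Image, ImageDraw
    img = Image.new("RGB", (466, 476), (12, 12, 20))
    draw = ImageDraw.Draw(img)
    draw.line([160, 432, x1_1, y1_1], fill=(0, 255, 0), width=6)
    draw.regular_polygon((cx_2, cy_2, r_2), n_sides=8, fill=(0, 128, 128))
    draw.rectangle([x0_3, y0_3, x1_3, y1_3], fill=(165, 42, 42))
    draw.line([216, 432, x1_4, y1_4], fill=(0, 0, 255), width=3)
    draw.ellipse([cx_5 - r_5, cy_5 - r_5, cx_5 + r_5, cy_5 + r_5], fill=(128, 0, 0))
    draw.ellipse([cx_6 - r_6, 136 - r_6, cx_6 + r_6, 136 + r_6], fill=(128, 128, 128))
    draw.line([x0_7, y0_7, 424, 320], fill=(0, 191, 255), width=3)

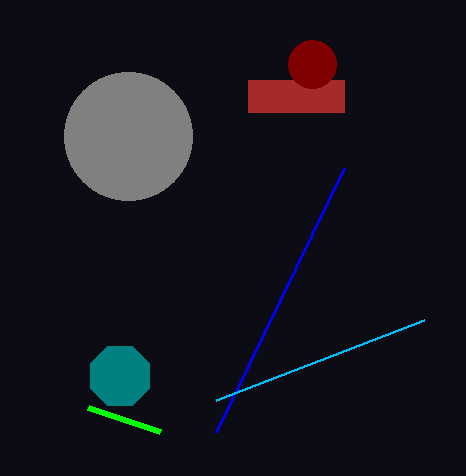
x1_1 = 88, y1_1 = 408, cx_2 = 120, cy_2 = 376, r_2 = 32, x0_3 = 248, y0_3 = 80, x1_3 = 344, y1_3 = 112, x1_4 = 344, y1_4 = 168, cx_5 = 312, cy_5 = 64, r_5 = 24, cx_6 = 128, r_6 = 64, x0_7 = 216, y0_7 = 400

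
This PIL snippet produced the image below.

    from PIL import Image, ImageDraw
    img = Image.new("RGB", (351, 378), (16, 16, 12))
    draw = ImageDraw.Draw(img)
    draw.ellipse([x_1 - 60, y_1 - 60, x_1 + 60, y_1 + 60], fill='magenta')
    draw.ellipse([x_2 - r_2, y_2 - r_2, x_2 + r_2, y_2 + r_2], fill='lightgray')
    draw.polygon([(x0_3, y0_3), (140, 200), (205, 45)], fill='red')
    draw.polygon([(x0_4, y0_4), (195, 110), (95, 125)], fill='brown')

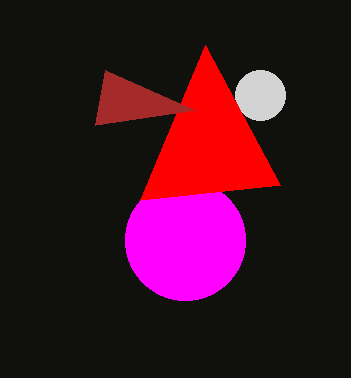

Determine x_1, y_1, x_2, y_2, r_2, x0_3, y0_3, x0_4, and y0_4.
x_1 = 185
y_1 = 240
x_2 = 260
y_2 = 95
r_2 = 25
x0_3 = 280
y0_3 = 185
x0_4 = 105
y0_4 = 70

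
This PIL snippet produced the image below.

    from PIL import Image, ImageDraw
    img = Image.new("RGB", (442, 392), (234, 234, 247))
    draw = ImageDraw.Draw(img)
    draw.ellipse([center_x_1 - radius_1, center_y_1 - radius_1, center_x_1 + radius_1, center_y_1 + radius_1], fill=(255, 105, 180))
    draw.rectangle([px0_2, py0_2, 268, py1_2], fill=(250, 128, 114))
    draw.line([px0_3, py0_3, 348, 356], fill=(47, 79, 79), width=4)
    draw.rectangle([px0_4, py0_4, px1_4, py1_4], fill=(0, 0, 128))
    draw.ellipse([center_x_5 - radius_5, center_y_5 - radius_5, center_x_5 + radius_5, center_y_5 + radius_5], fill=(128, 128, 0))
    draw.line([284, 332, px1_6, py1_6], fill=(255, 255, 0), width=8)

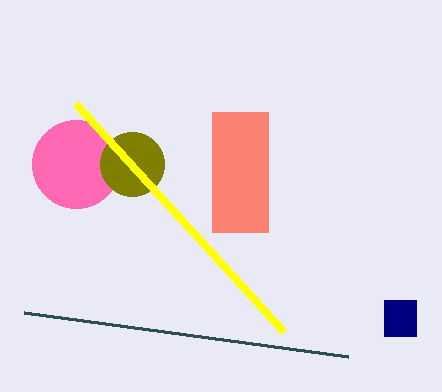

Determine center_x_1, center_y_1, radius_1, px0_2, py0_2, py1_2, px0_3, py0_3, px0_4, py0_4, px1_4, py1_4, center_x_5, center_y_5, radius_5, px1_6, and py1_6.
center_x_1 = 76; center_y_1 = 164; radius_1 = 44; px0_2 = 212; py0_2 = 112; py1_2 = 232; px0_3 = 24; py0_3 = 312; px0_4 = 384; py0_4 = 300; px1_4 = 416; py1_4 = 336; center_x_5 = 132; center_y_5 = 164; radius_5 = 32; px1_6 = 76; py1_6 = 104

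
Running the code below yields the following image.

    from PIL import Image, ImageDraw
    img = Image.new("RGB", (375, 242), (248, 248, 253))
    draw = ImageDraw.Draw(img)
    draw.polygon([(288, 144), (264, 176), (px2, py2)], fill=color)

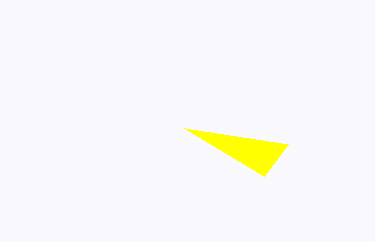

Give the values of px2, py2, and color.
px2 = 184; py2 = 128; color = 'yellow'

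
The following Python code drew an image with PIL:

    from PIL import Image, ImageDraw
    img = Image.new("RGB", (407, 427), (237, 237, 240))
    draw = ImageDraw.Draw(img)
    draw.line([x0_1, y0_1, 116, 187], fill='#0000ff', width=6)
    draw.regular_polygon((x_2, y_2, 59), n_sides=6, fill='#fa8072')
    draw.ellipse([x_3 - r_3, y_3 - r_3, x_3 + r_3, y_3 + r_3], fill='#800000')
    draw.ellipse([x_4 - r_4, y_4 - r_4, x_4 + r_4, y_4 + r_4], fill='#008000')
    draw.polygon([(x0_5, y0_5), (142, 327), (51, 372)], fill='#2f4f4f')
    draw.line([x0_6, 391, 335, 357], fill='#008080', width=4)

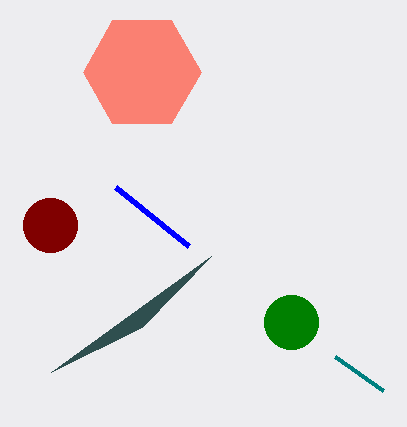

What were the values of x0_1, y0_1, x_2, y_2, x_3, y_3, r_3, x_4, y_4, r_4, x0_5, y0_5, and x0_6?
x0_1 = 189; y0_1 = 246; x_2 = 142; y_2 = 72; x_3 = 50; y_3 = 225; r_3 = 27; x_4 = 291; y_4 = 322; r_4 = 27; x0_5 = 211; y0_5 = 256; x0_6 = 383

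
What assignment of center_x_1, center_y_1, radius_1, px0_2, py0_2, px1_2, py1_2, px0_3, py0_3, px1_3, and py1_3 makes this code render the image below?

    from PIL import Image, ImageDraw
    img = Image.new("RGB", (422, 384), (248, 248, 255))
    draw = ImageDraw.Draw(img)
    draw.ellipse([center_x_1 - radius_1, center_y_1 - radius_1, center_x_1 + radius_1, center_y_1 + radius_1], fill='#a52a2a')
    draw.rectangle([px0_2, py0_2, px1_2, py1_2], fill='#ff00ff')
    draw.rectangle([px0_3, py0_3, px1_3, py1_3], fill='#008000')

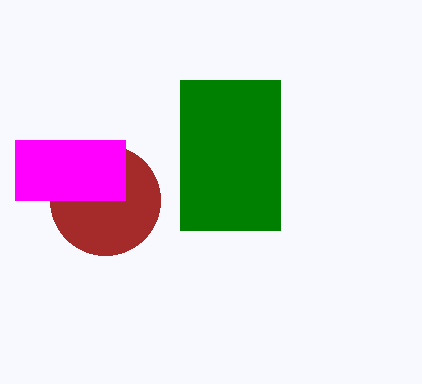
center_x_1 = 105, center_y_1 = 200, radius_1 = 55, px0_2 = 15, py0_2 = 140, px1_2 = 125, py1_2 = 200, px0_3 = 180, py0_3 = 80, px1_3 = 280, py1_3 = 230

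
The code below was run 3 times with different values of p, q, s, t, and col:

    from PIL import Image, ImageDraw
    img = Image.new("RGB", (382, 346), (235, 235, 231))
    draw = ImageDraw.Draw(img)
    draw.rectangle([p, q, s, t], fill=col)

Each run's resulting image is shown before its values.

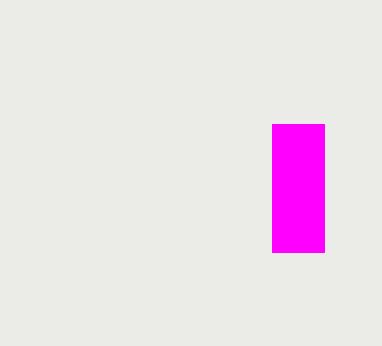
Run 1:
p = 272, q = 124, s = 324, t = 252, col = 'magenta'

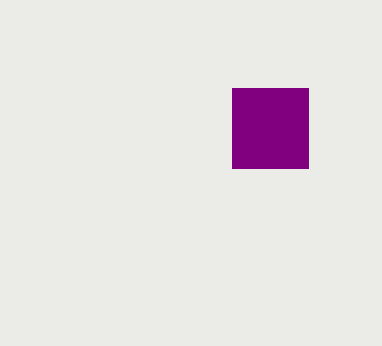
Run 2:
p = 232
q = 88
s = 308
t = 168
col = 'purple'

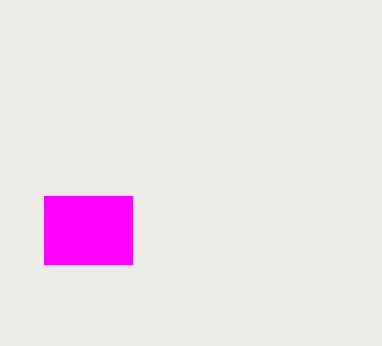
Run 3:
p = 44
q = 196
s = 132
t = 264
col = 'magenta'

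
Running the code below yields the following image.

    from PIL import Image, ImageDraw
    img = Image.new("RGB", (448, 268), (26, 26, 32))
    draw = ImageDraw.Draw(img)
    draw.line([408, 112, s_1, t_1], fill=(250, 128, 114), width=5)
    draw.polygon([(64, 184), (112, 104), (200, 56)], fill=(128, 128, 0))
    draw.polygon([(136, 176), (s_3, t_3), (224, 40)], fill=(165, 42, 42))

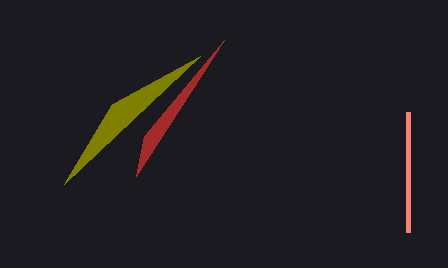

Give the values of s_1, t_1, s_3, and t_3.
s_1 = 408
t_1 = 232
s_3 = 144
t_3 = 136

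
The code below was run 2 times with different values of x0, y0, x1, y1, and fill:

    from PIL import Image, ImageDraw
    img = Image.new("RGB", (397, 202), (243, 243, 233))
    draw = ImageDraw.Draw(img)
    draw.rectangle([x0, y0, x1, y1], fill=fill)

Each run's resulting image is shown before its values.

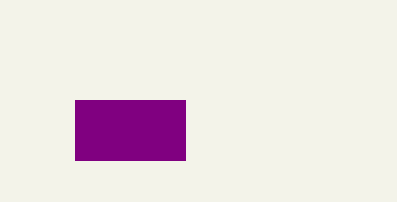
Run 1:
x0 = 75, y0 = 100, x1 = 185, y1 = 160, fill = 'purple'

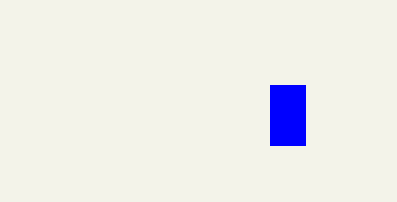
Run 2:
x0 = 270, y0 = 85, x1 = 305, y1 = 145, fill = 'blue'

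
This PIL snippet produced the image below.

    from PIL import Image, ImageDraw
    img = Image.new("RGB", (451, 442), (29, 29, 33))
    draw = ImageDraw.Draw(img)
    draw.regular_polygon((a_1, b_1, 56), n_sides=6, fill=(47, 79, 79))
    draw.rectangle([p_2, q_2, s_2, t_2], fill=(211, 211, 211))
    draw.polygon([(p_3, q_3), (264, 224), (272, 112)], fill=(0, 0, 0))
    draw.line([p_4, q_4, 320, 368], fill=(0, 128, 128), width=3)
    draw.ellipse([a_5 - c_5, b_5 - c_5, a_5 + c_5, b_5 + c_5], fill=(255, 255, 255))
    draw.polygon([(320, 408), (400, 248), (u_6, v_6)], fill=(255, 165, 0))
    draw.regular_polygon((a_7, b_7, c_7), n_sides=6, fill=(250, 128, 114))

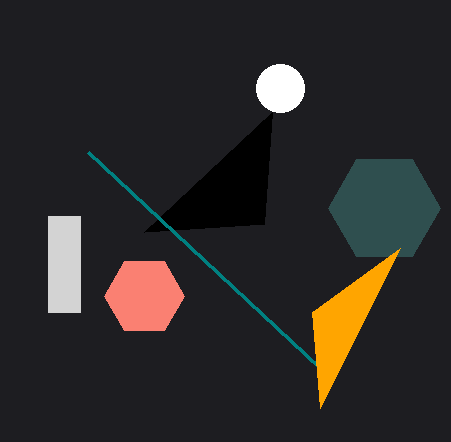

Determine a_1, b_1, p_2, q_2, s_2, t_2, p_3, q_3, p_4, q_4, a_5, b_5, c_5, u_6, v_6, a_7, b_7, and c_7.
a_1 = 384, b_1 = 208, p_2 = 48, q_2 = 216, s_2 = 80, t_2 = 312, p_3 = 144, q_3 = 232, p_4 = 88, q_4 = 152, a_5 = 280, b_5 = 88, c_5 = 24, u_6 = 312, v_6 = 312, a_7 = 144, b_7 = 296, c_7 = 40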